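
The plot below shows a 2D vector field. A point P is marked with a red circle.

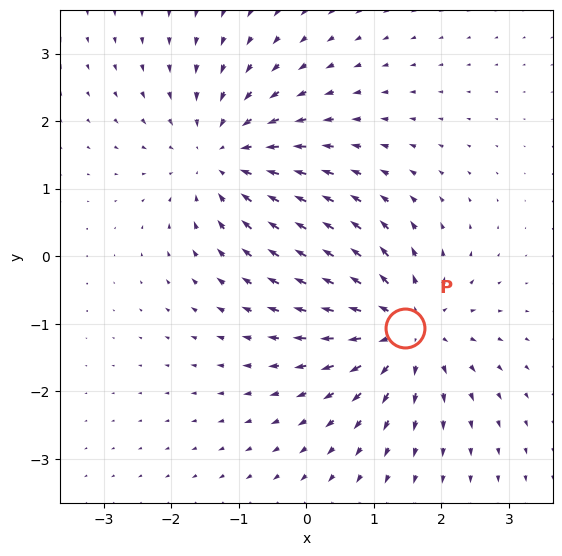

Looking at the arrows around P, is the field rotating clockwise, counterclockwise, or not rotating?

not rotating

Near P at (1.5, -1.1) the arrows show no circulation. The curl there is ≈0.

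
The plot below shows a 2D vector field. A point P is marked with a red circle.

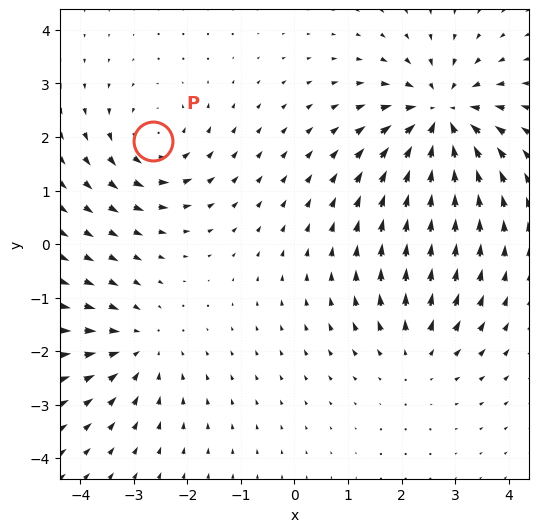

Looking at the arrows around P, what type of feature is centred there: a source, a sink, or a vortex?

At P (-2.6, 1.9) the arrows circulate counterclockwise. Divergence ≈0, curl about +3 — near-zero divergence with nonzero curl is a vortex.

vortex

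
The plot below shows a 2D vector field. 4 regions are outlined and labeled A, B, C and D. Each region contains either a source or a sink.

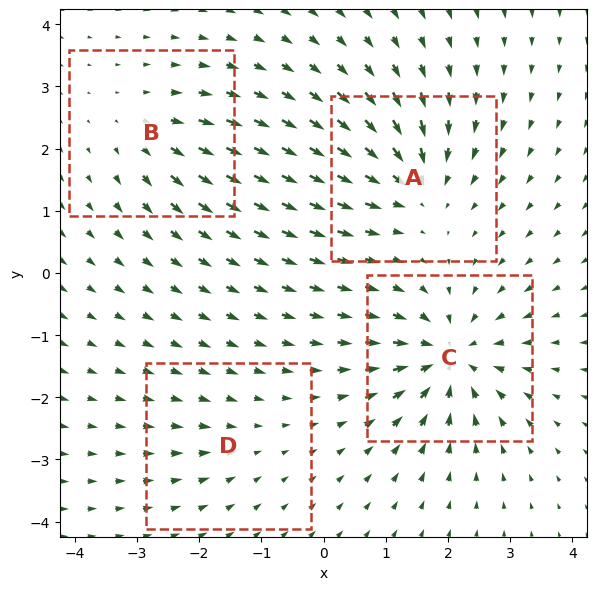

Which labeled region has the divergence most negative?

Divergence at each region's feature centre — A: about -6, B: about +4, C: about -8, D: about -2. Region C is most negative.

C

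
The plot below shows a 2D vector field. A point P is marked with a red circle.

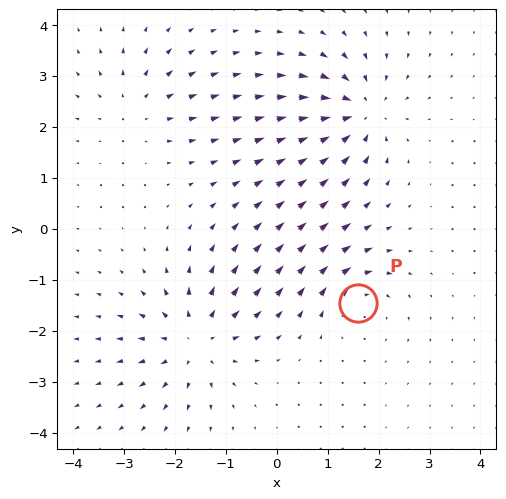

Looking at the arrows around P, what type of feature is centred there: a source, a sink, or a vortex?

vortex

At P (1.6, -1.5) the arrows circulate clockwise. Divergence ≈0, curl about -4 — near-zero divergence with nonzero curl is a vortex.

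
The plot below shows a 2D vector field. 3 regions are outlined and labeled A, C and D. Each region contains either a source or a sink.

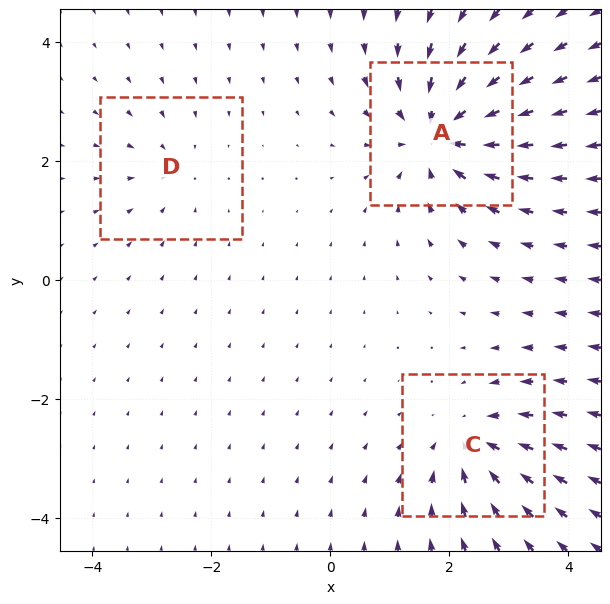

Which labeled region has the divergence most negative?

A

Divergence at each region's feature centre — A: about -6, C: about -4, D: about -2. Region A is most negative.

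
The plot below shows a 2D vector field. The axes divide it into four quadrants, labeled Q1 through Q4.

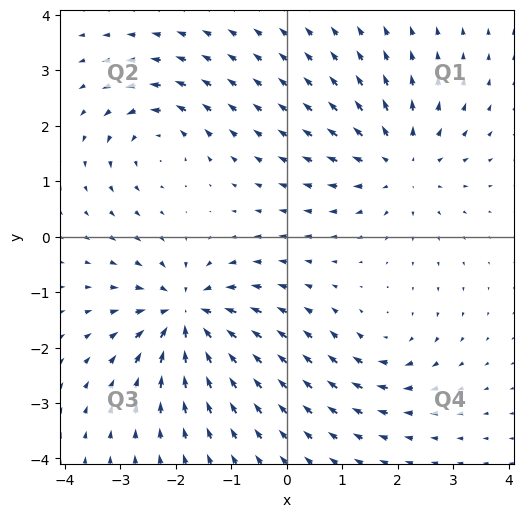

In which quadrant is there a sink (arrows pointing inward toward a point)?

The sink sits at approximately (-1.8, -1.4), which lies in quadrant Q3. The divergence there is about -7, negative as expected for a sink.

Q3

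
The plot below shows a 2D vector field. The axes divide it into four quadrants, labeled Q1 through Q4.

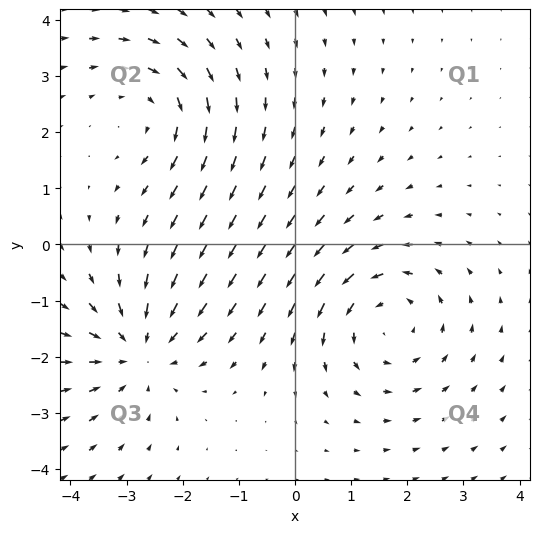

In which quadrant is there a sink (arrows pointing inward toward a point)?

Q3

The sink sits at approximately (-2.8, -1.9), which lies in quadrant Q3. The divergence there is about -4, negative as expected for a sink.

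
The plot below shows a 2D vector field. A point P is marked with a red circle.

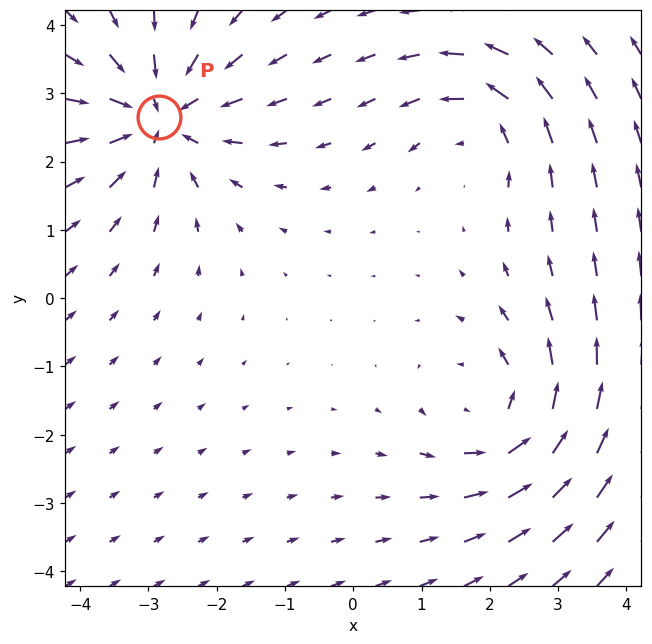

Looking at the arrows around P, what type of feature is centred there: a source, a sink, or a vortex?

At P (-2.8, 2.7) the arrows converge inward. Divergence about -5, curl ≈0 — negative divergence with near-zero curl is a sink.

sink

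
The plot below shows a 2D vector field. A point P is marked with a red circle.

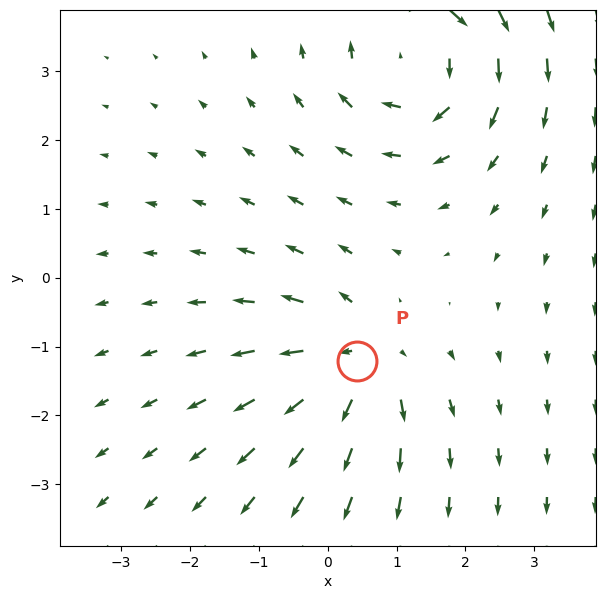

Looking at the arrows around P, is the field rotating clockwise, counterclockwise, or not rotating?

Near P at (0.4, -1.2) the arrows show no circulation. The curl there is ≈0.

not rotating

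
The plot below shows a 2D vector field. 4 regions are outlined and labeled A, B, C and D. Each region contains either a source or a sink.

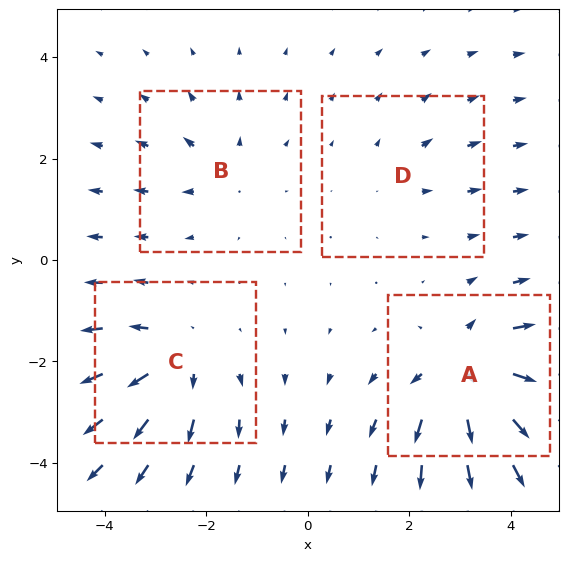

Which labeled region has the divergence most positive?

A

Divergence at each region's feature centre — A: about +7, B: about +3, C: about +5, D: about +2. Region A is most positive.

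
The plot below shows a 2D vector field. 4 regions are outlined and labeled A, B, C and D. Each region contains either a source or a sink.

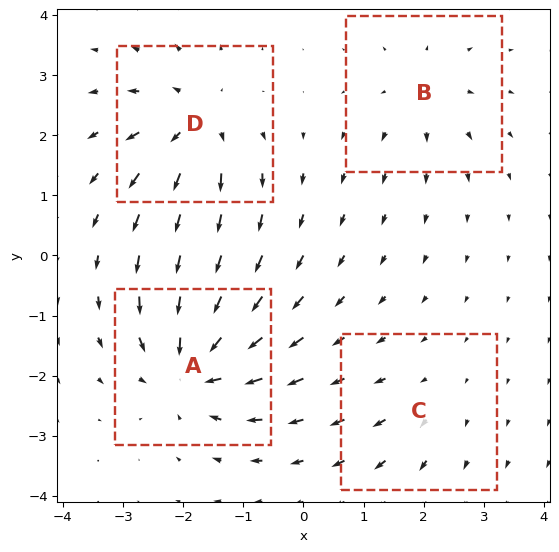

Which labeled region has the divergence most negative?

Divergence at each region's feature centre — A: about -7, B: about +4, C: about +2, D: about +6. Region A is most negative.

A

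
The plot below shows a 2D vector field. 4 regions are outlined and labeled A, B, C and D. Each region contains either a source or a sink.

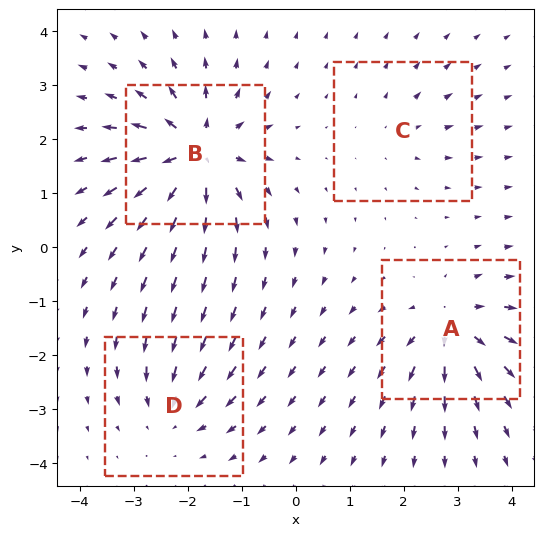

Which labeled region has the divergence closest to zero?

Divergence at each region's feature centre — A: about +6, B: about +9, C: about +3, D: about -4. Region C is closest to zero.

C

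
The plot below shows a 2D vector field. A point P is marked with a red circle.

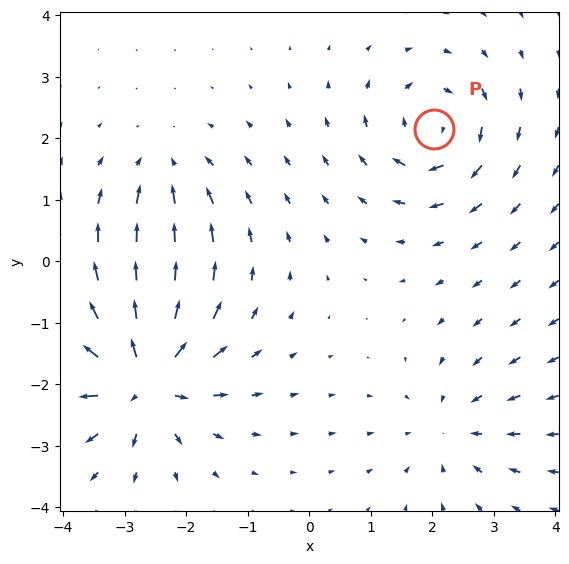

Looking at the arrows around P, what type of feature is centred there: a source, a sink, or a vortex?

vortex

At P (2.0, 2.1) the arrows circulate clockwise. Divergence ≈0, curl about -5 — near-zero divergence with nonzero curl is a vortex.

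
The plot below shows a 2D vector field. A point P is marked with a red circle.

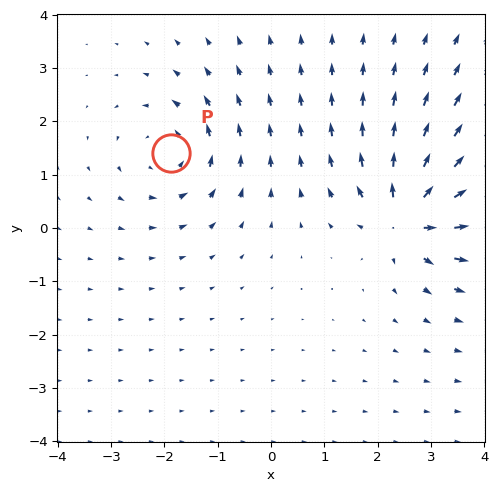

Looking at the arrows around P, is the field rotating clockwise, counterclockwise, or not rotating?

counterclockwise

Near P at (-1.9, 1.4) the arrows circulate counterclockwise. The curl (z-component) there is about +4; positive curl means counterclockwise rotation.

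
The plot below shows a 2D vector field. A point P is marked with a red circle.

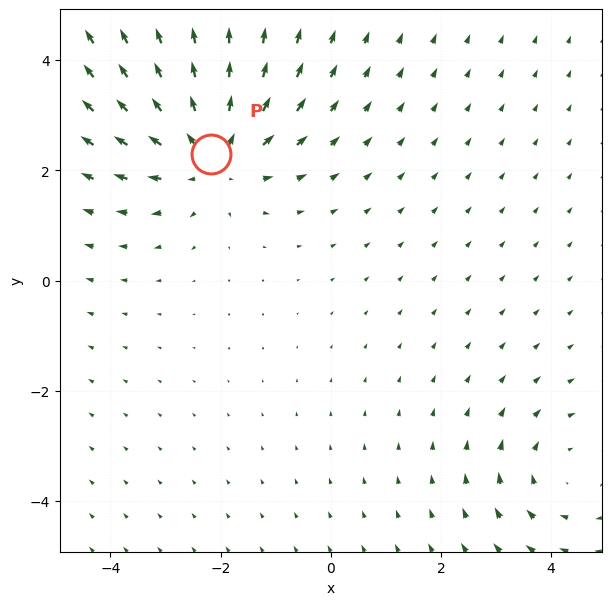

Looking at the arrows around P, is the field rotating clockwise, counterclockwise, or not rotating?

Near P at (-2.2, 2.3) the arrows show no circulation. The curl there is ≈0.

not rotating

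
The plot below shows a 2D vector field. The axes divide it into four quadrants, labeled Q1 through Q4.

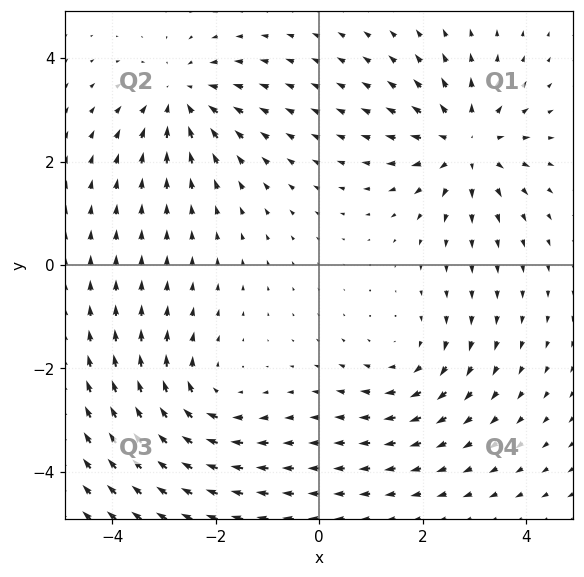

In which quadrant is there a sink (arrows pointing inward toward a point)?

The sink sits at approximately (-2.7, 3.2), which lies in quadrant Q2. The divergence there is about -4, negative as expected for a sink.

Q2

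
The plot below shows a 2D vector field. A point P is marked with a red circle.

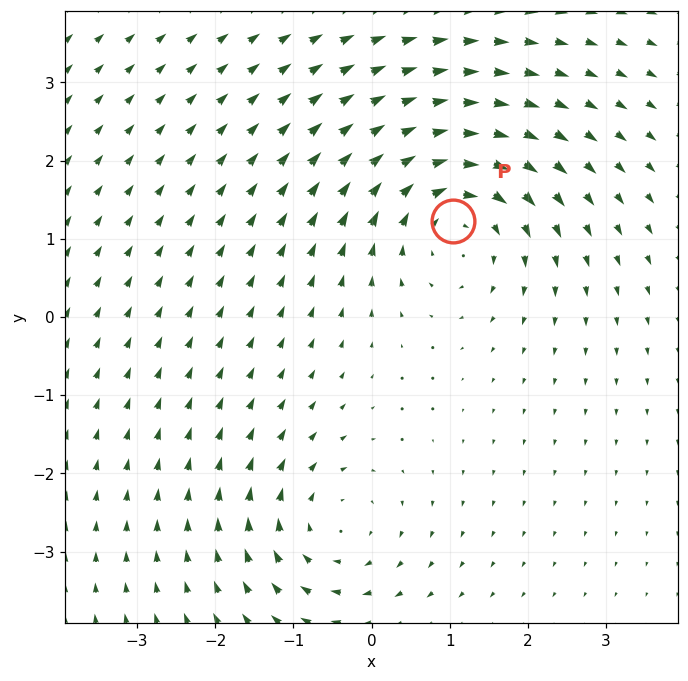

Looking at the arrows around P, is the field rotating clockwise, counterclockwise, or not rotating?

clockwise

Near P at (1.0, 1.2) the arrows circulate clockwise. The curl (z-component) there is about -4; negative curl means clockwise rotation.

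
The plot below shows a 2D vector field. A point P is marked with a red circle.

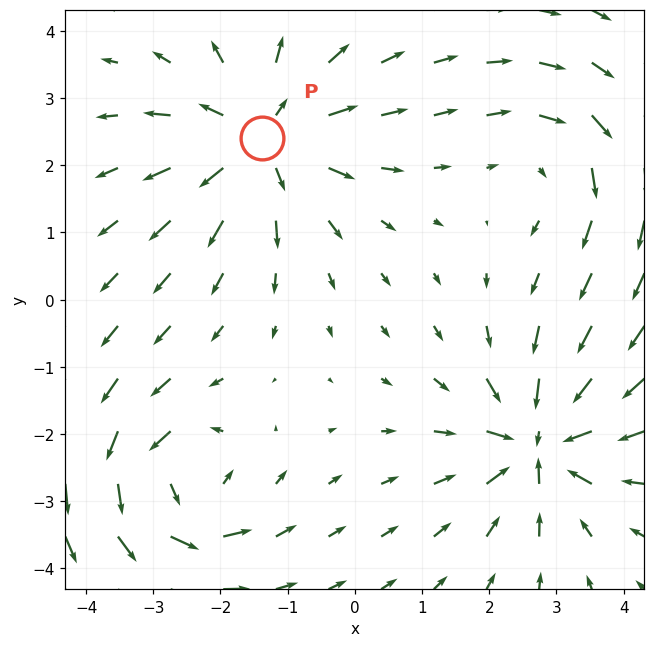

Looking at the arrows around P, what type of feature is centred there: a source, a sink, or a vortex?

At P (-1.4, 2.4) the arrows spread outward. Divergence about +5, curl ≈0 — positive divergence with near-zero curl is a source.

source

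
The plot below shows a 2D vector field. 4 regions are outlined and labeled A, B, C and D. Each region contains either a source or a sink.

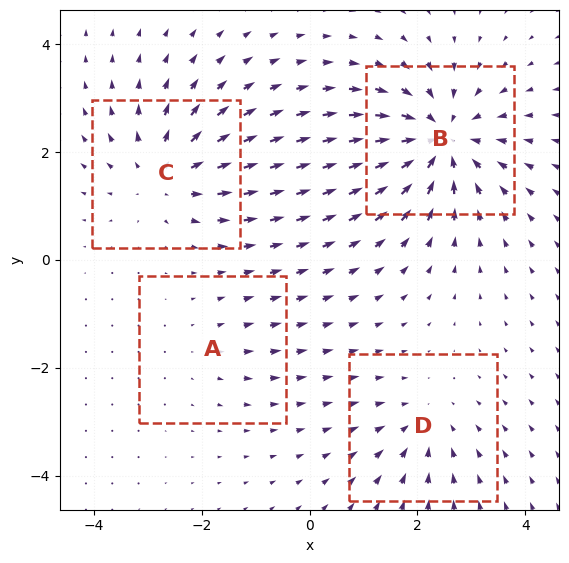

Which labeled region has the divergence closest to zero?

A

Divergence at each region's feature centre — A: about +2, B: about -6, C: about +5, D: about -3. Region A is closest to zero.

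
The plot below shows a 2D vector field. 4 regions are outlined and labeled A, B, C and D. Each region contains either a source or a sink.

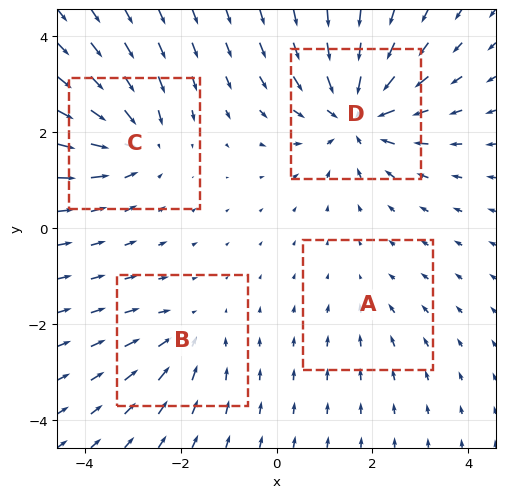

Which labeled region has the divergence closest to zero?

A

Divergence at each region's feature centre — A: about -2, B: about -3, C: about -5, D: about -6. Region A is closest to zero.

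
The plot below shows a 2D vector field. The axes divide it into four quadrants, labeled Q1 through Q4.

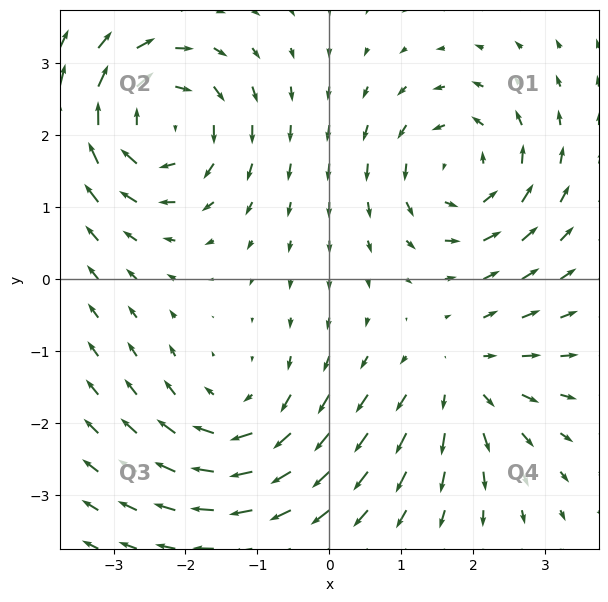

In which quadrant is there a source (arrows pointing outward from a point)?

Q4

The source sits at approximately (1.8, -1.4), which lies in quadrant Q4. The divergence there is about +3, positive as expected for a source.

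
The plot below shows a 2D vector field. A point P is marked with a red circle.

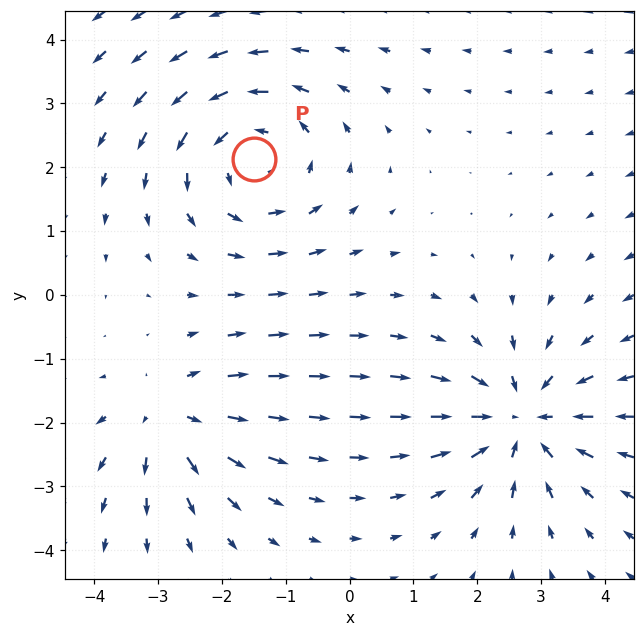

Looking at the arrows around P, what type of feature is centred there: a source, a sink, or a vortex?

vortex

At P (-1.5, 2.1) the arrows circulate counterclockwise. Divergence ≈0, curl about +3 — near-zero divergence with nonzero curl is a vortex.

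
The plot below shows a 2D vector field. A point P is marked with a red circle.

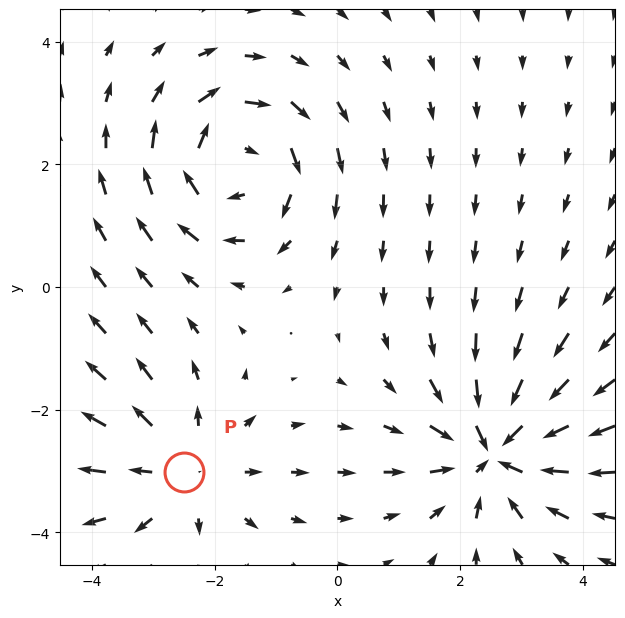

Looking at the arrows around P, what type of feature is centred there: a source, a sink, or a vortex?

source

At P (-2.5, -3.0) the arrows spread outward. Divergence about +3, curl ≈0 — positive divergence with near-zero curl is a source.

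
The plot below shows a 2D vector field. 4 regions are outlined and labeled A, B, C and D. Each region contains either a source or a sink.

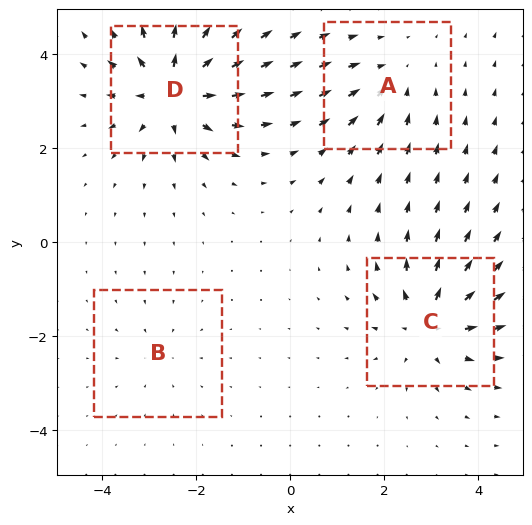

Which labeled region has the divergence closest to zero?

B

Divergence at each region's feature centre — A: about -4, B: about -2, C: about +6, D: about +8. Region B is closest to zero.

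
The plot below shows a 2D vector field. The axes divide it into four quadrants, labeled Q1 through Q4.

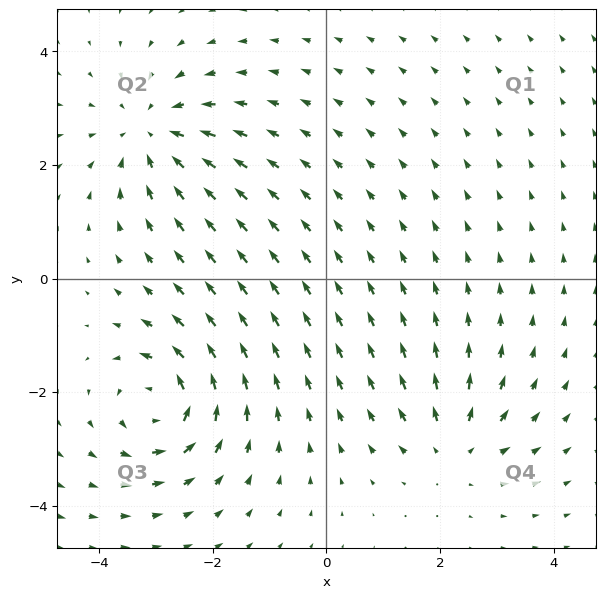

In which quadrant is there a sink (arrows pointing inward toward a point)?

The sink sits at approximately (-3.1, 2.6), which lies in quadrant Q2. The divergence there is about -5, negative as expected for a sink.

Q2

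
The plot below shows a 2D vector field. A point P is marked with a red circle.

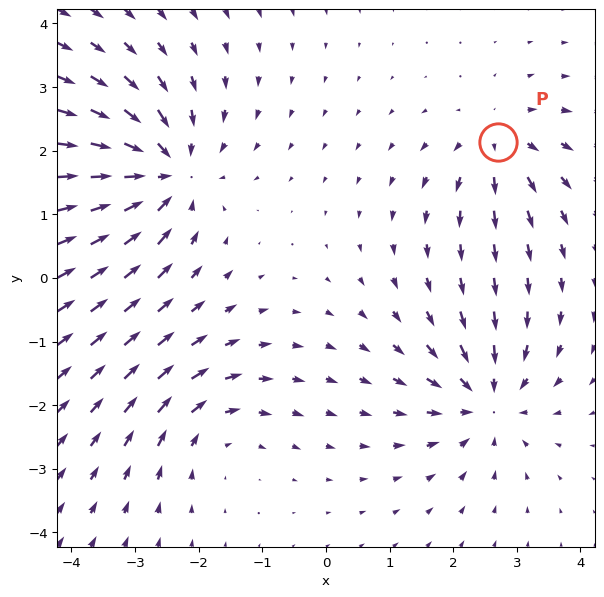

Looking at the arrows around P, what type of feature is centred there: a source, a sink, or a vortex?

source

At P (2.7, 2.1) the arrows spread outward. Divergence about +4, curl ≈0 — positive divergence with near-zero curl is a source.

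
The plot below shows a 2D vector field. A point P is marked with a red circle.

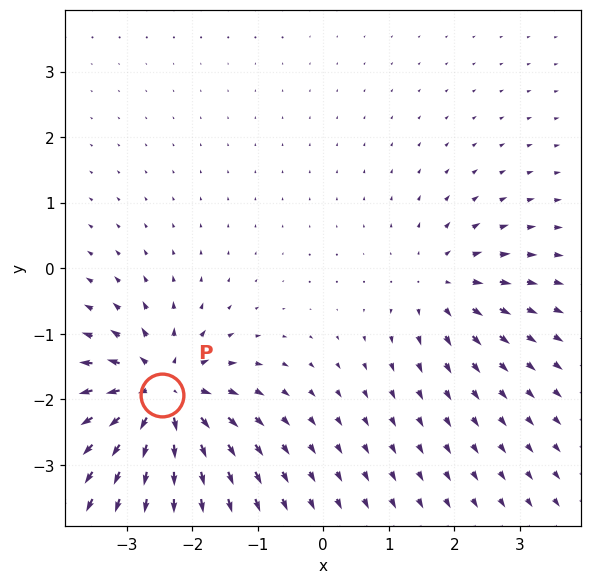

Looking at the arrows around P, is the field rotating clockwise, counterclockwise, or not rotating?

not rotating

Near P at (-2.5, -1.9) the arrows show no circulation. The curl there is ≈0.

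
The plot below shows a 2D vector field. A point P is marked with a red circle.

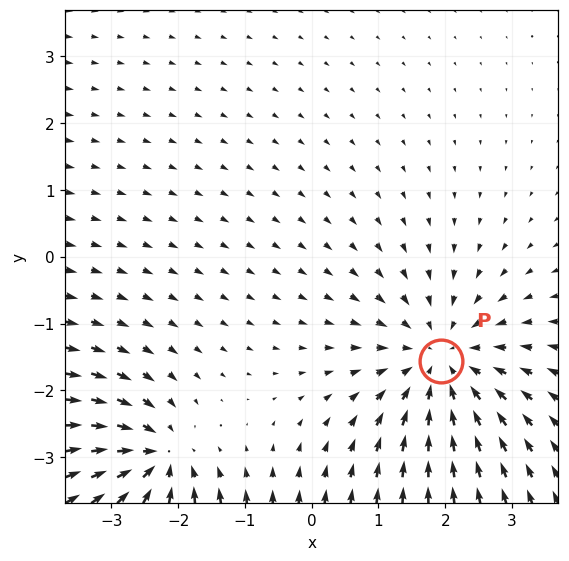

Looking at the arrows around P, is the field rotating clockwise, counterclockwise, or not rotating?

not rotating

Near P at (1.9, -1.6) the arrows show no circulation. The curl there is ≈0.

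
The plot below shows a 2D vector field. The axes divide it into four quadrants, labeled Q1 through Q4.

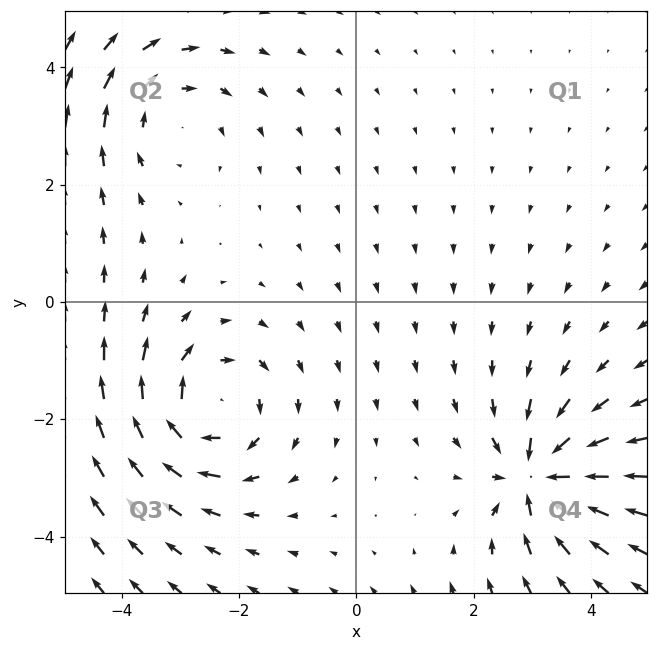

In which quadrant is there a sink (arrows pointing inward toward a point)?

Q4

The sink sits at approximately (3.1, -3.0), which lies in quadrant Q4. The divergence there is about -4, negative as expected for a sink.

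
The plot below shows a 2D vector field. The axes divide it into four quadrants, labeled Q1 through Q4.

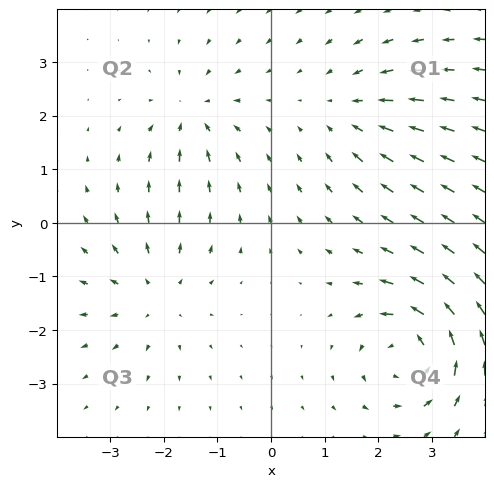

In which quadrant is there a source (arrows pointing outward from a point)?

Q3

The source sits at approximately (-2.2, -1.3), which lies in quadrant Q3. The divergence there is about +3, positive as expected for a source.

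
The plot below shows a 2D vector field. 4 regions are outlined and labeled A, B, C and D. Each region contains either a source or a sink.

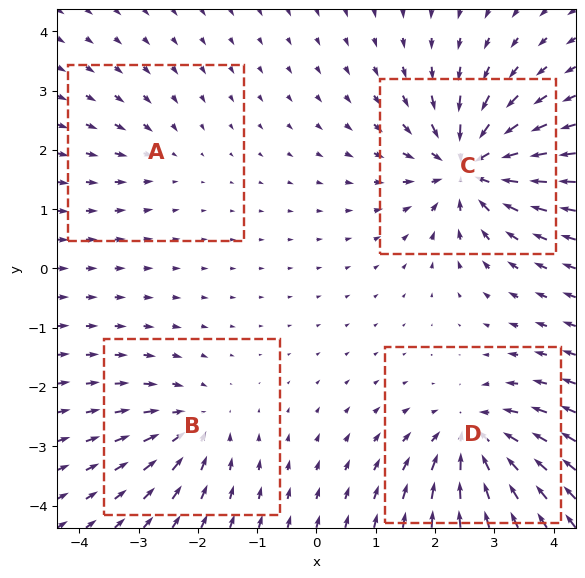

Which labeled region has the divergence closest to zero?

A

Divergence at each region's feature centre — A: about -3, B: about -4, C: about -8, D: about -6. Region A is closest to zero.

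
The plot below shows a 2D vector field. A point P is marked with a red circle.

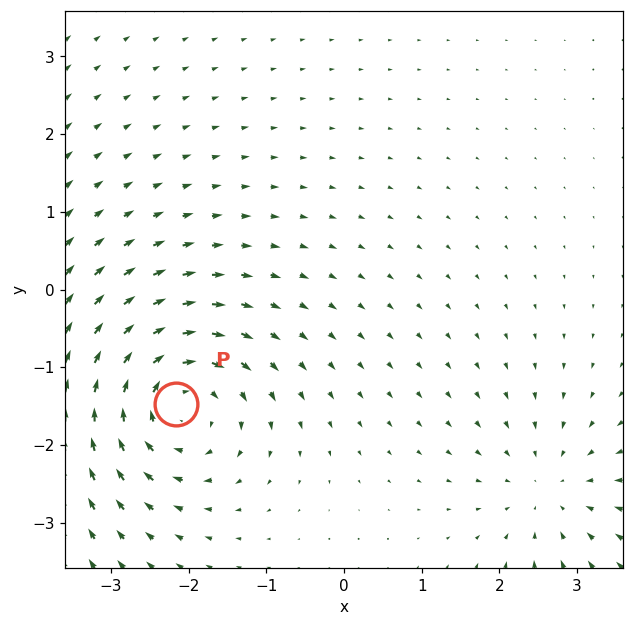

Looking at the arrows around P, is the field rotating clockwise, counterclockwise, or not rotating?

clockwise

Near P at (-2.2, -1.5) the arrows circulate clockwise. The curl (z-component) there is about -6; negative curl means clockwise rotation.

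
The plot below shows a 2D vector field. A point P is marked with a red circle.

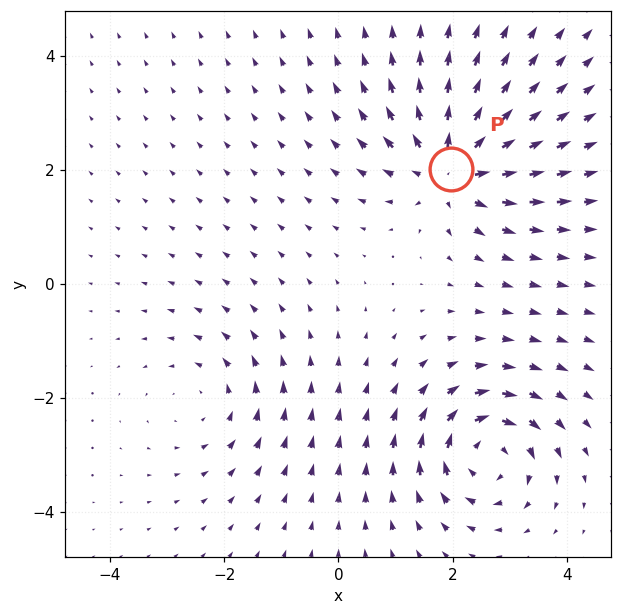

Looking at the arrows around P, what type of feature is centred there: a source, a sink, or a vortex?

source

At P (2.0, 2.0) the arrows spread outward. Divergence about +6, curl ≈0 — positive divergence with near-zero curl is a source.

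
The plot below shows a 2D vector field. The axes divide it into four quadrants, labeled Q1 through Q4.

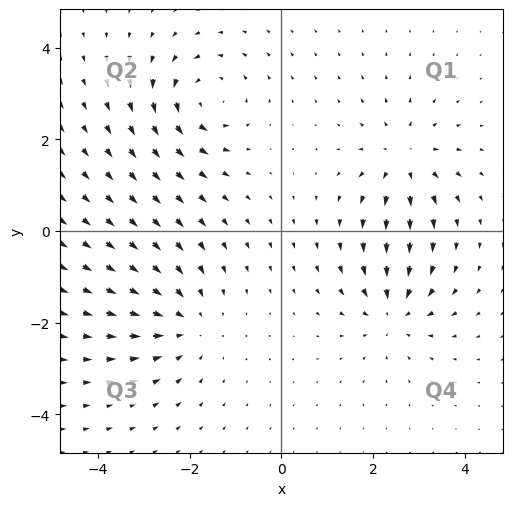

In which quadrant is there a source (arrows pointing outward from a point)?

The source sits at approximately (2.7, 1.6), which lies in quadrant Q1. The divergence there is about +5, positive as expected for a source.

Q1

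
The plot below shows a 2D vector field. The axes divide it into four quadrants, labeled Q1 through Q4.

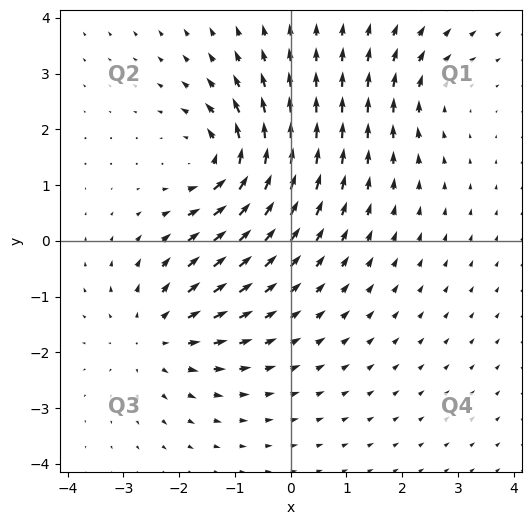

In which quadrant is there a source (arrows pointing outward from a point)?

The source sits at approximately (-2.4, -1.7), which lies in quadrant Q3. The divergence there is about +4, positive as expected for a source.

Q3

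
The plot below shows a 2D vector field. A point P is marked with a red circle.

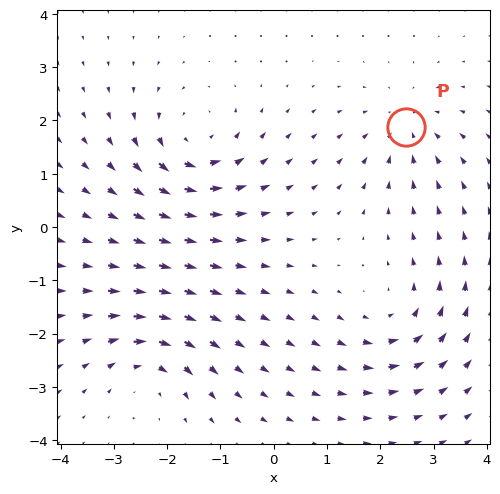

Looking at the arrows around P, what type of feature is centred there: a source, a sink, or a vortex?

At P (2.5, 1.9) the arrows converge inward. Divergence about -4, curl ≈0 — negative divergence with near-zero curl is a sink.

sink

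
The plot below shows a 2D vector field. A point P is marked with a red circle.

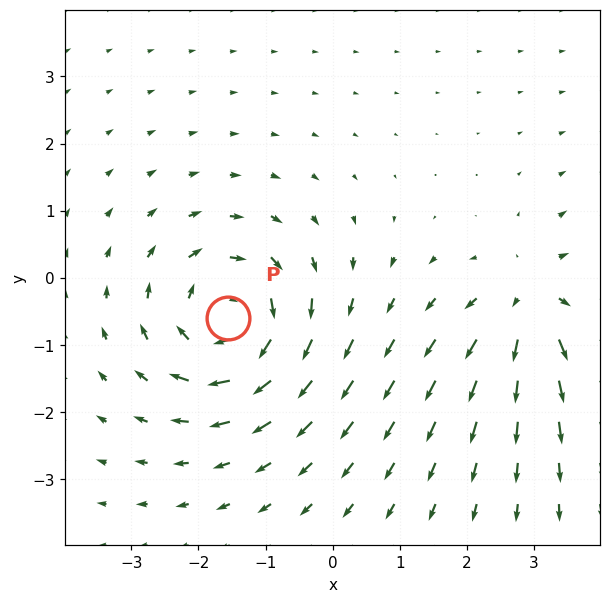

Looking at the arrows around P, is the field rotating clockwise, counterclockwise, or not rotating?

Near P at (-1.6, -0.6) the arrows circulate clockwise. The curl (z-component) there is about -5; negative curl means clockwise rotation.

clockwise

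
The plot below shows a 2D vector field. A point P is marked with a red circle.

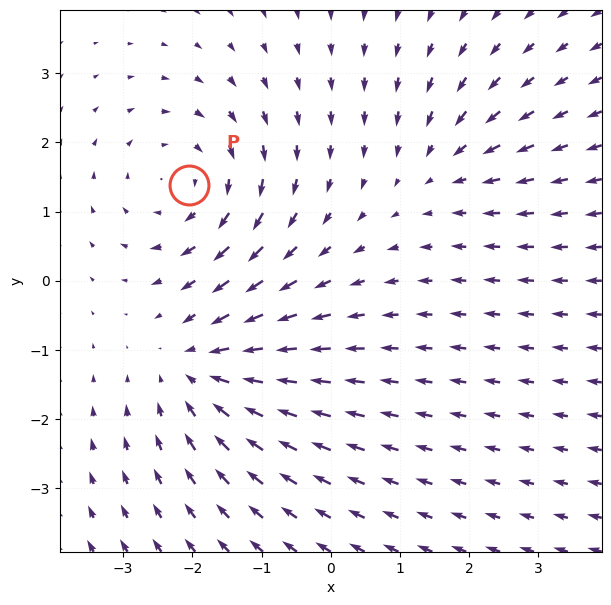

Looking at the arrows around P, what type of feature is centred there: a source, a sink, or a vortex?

At P (-2.1, 1.4) the arrows circulate clockwise. Divergence ≈0, curl about -4 — near-zero divergence with nonzero curl is a vortex.

vortex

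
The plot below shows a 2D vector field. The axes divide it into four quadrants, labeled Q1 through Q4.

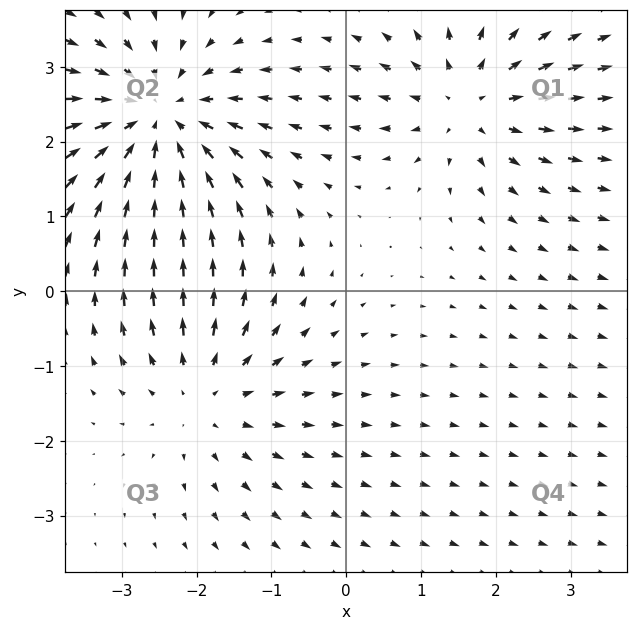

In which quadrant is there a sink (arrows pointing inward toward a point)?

Q2

The sink sits at approximately (-2.5, 2.3), which lies in quadrant Q2. The divergence there is about -4, negative as expected for a sink.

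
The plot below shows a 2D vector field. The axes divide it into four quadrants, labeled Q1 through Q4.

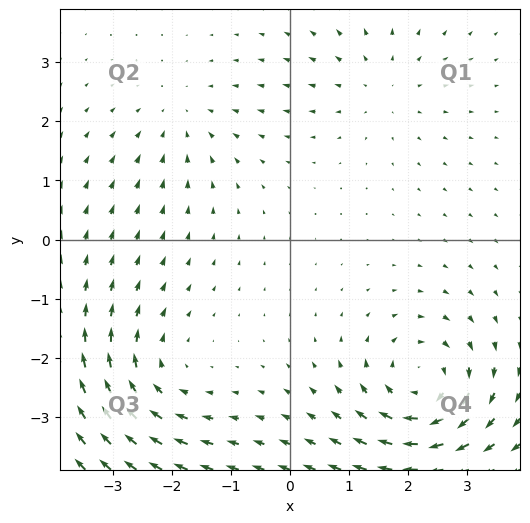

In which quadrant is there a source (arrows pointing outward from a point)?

The source sits at approximately (1.6, 2.6), which lies in quadrant Q1. The divergence there is about +2, positive as expected for a source.

Q1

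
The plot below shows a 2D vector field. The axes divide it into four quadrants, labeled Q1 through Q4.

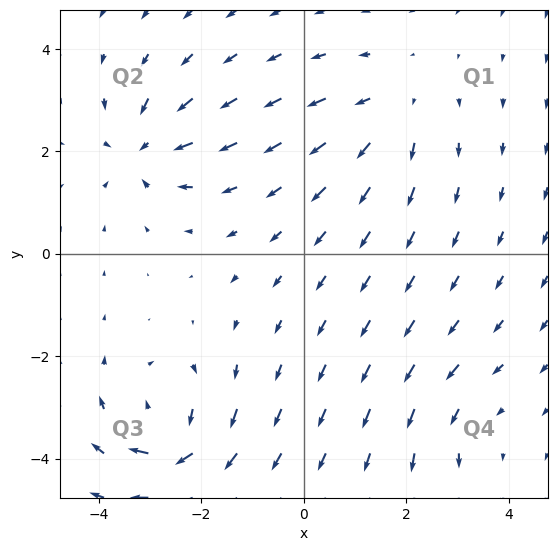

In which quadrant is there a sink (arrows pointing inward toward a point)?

Q2

The sink sits at approximately (-3.1, 2.0), which lies in quadrant Q2. The divergence there is about -5, negative as expected for a sink.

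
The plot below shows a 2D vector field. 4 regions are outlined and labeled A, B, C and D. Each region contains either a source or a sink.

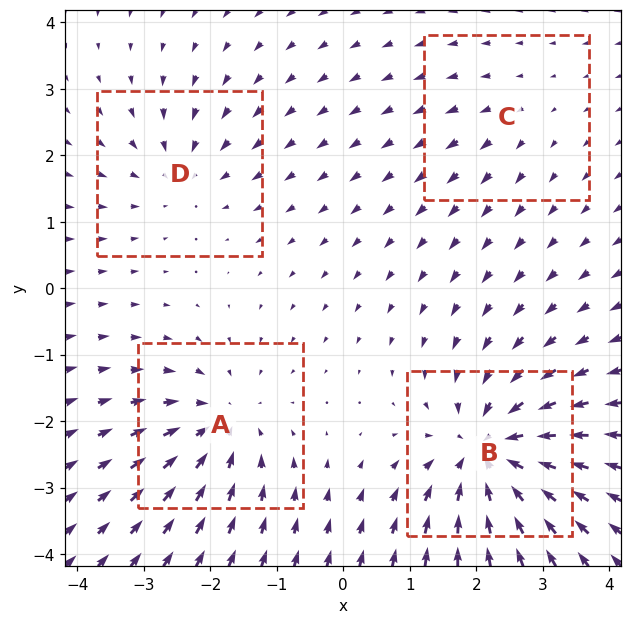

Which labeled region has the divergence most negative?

Divergence at each region's feature centre — A: about -5, B: about -8, C: about +2, D: about -4. Region B is most negative.

B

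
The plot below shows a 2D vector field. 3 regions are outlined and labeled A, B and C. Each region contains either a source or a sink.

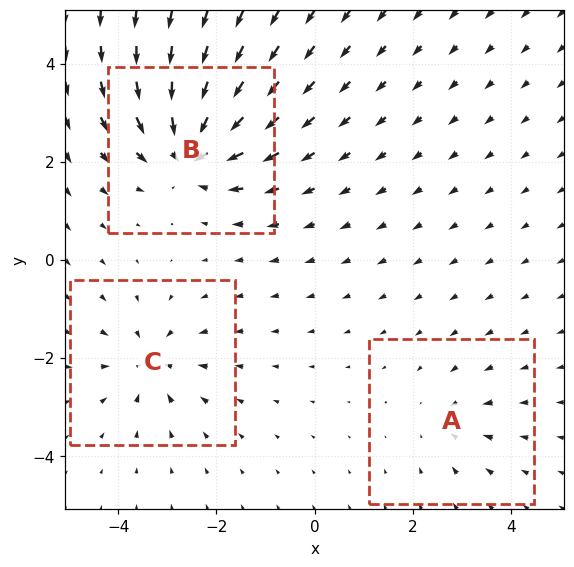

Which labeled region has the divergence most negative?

B

Divergence at each region's feature centre — A: about -2, B: about -6, C: about -4. Region B is most negative.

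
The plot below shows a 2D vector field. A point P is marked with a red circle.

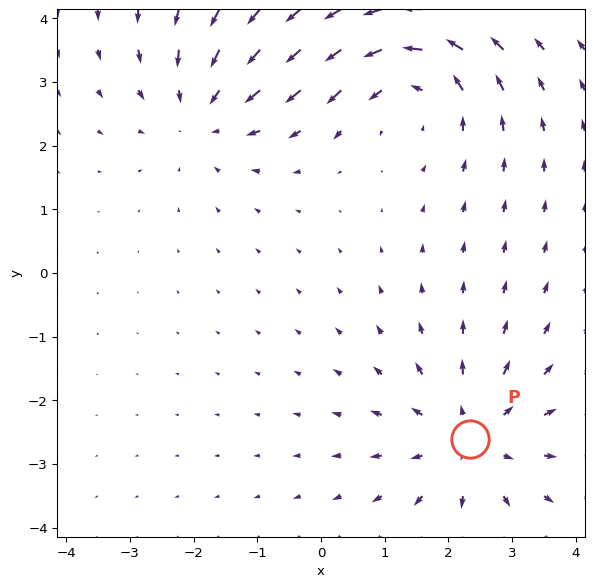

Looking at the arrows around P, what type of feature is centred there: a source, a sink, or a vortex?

At P (2.3, -2.6) the arrows spread outward. Divergence about +4, curl ≈0 — positive divergence with near-zero curl is a source.

source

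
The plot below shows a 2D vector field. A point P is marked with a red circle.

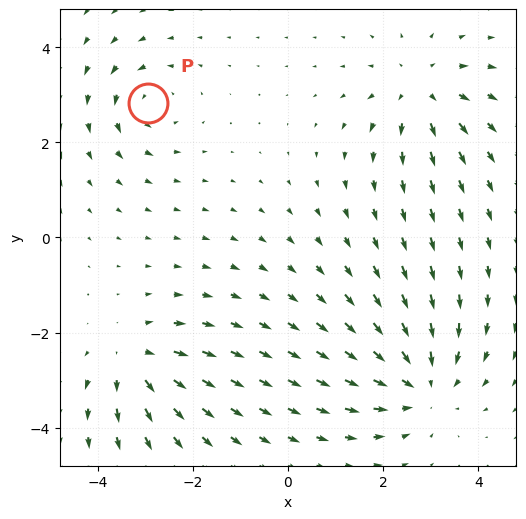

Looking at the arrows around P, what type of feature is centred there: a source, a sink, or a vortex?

vortex

At P (-2.9, 2.8) the arrows circulate counterclockwise. Divergence ≈0, curl about +3 — near-zero divergence with nonzero curl is a vortex.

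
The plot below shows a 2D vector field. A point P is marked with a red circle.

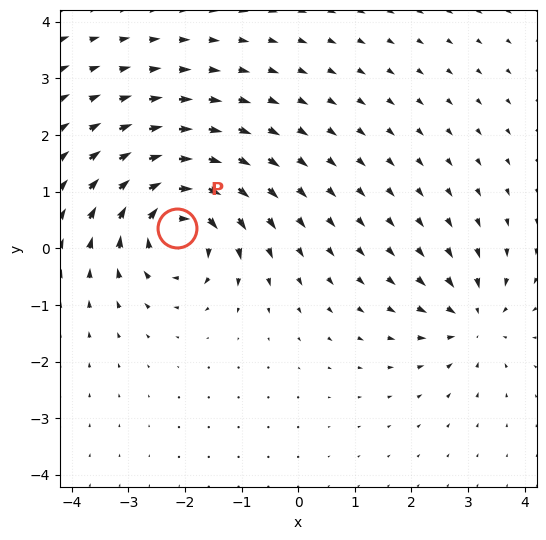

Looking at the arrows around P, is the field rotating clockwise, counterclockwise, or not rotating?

clockwise

Near P at (-2.1, 0.4) the arrows circulate clockwise. The curl (z-component) there is about -6; negative curl means clockwise rotation.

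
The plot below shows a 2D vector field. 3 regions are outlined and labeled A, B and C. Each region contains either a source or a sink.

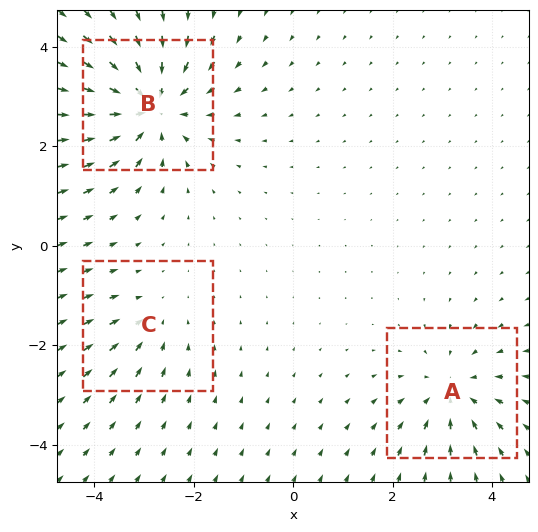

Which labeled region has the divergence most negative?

B

Divergence at each region's feature centre — A: about -3, B: about -5, C: about -2. Region B is most negative.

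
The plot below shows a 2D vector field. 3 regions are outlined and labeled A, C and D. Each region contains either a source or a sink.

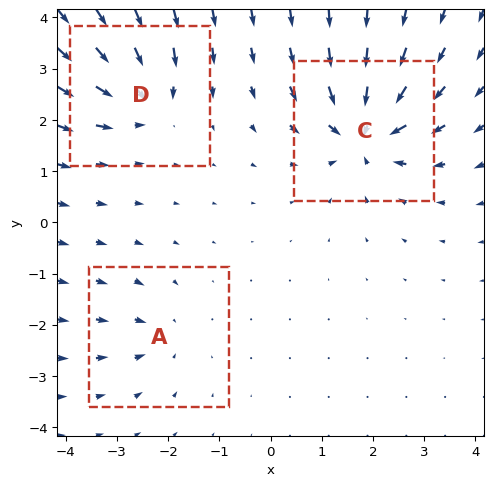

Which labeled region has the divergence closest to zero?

A

Divergence at each region's feature centre — A: about -3, C: about -6, D: about -4. Region A is closest to zero.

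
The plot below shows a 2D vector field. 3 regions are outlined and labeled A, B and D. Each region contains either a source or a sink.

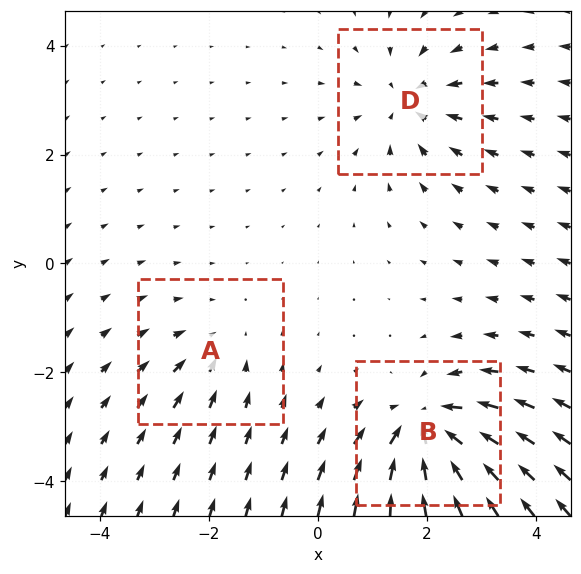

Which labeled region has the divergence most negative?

Divergence at each region's feature centre — A: about -2, B: about -5, D: about -3. Region B is most negative.

B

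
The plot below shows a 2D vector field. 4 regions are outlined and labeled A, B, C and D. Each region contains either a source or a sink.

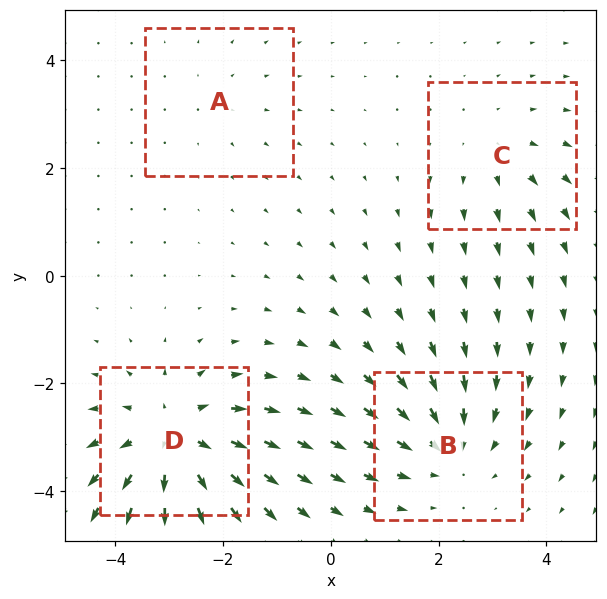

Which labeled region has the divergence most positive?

Divergence at each region's feature centre — A: about +2, B: about -4, C: about +3, D: about +6. Region D is most positive.

D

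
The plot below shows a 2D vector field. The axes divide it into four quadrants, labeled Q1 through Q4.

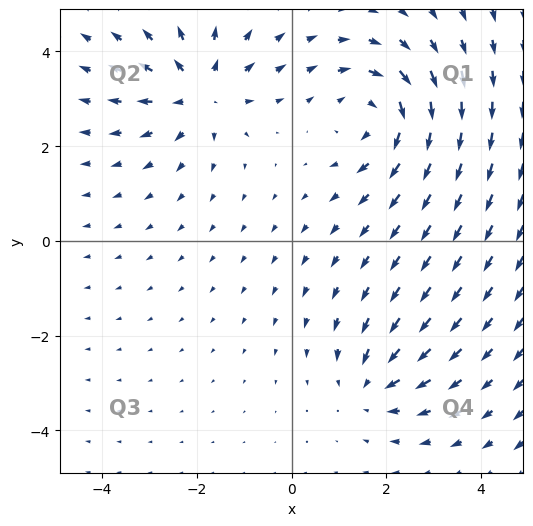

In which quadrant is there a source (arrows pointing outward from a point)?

Q2

The source sits at approximately (-1.9, 3.1), which lies in quadrant Q2. The divergence there is about +4, positive as expected for a source.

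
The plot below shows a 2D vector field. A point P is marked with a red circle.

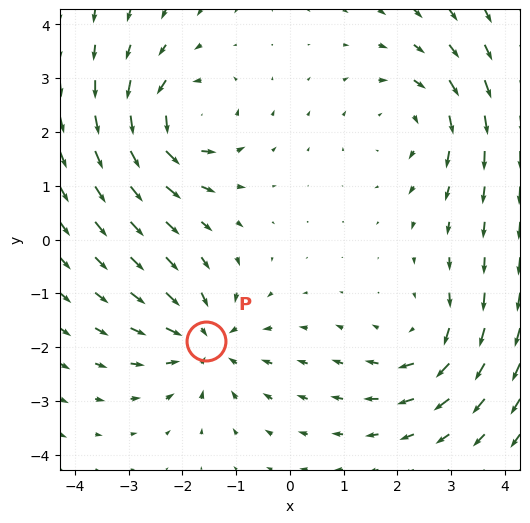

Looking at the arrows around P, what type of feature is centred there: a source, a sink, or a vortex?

sink

At P (-1.6, -1.9) the arrows converge inward. Divergence about -3, curl ≈0 — negative divergence with near-zero curl is a sink.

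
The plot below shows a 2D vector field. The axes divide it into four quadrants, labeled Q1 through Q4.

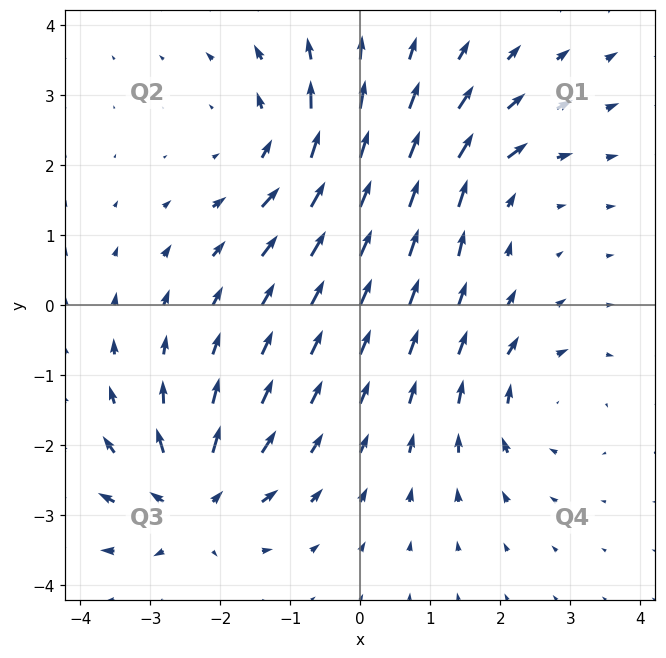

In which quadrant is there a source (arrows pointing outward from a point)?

The source sits at approximately (-2.4, -2.8), which lies in quadrant Q3. The divergence there is about +6, positive as expected for a source.

Q3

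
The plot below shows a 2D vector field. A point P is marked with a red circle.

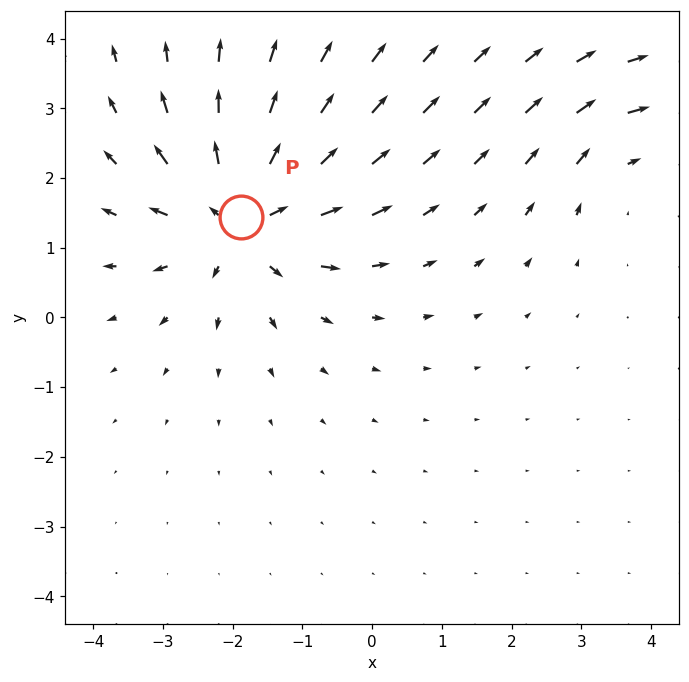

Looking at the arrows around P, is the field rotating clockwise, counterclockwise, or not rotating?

not rotating

Near P at (-1.9, 1.4) the arrows show no circulation. The curl there is ≈0.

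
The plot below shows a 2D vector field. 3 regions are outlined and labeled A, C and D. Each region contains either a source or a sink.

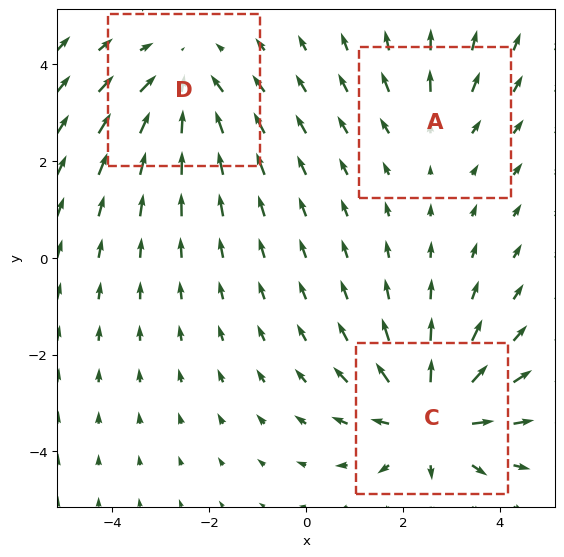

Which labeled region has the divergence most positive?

Divergence at each region's feature centre — A: about +2, C: about +4, D: about -3. Region C is most positive.

C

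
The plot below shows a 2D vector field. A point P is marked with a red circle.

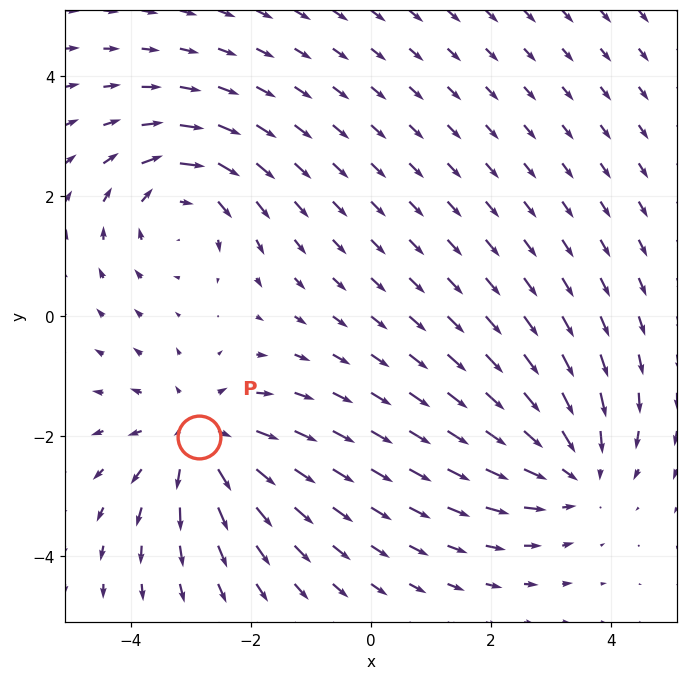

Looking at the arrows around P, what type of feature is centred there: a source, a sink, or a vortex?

At P (-2.9, -2.0) the arrows spread outward. Divergence about +4, curl ≈0 — positive divergence with near-zero curl is a source.

source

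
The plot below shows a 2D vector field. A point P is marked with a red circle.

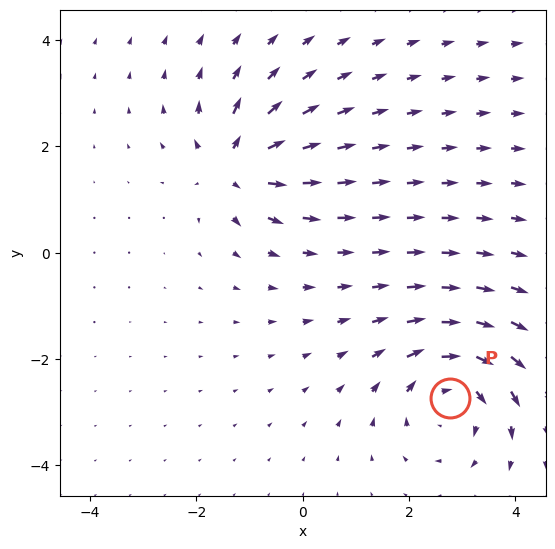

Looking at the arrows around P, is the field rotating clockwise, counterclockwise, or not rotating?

clockwise

Near P at (2.8, -2.7) the arrows circulate clockwise. The curl (z-component) there is about -5; negative curl means clockwise rotation.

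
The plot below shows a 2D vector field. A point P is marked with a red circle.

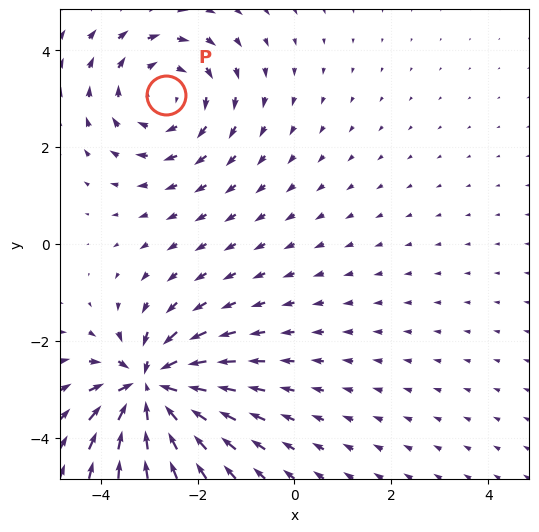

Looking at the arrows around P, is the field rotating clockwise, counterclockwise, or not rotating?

Near P at (-2.7, 3.1) the arrows circulate clockwise. The curl (z-component) there is about -2; negative curl means clockwise rotation.

clockwise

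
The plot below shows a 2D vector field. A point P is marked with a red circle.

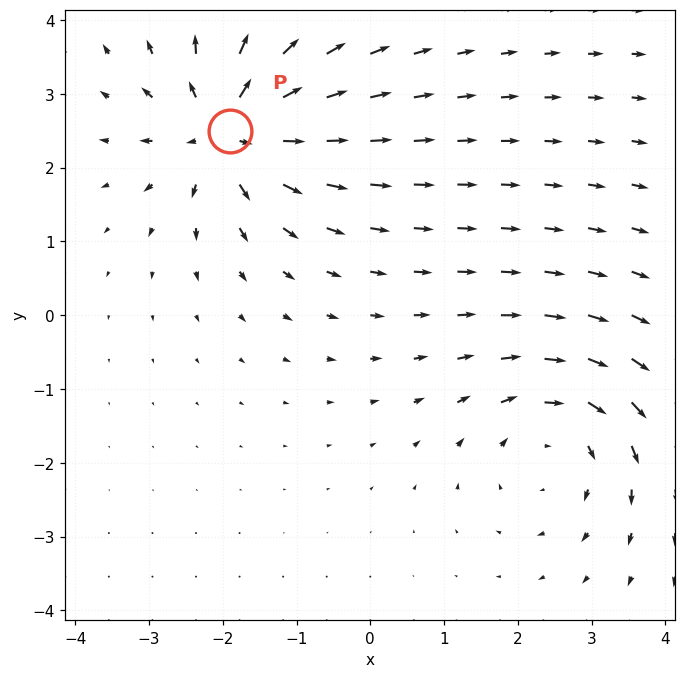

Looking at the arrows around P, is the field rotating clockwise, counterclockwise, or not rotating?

not rotating

Near P at (-1.9, 2.5) the arrows show no circulation. The curl there is ≈0.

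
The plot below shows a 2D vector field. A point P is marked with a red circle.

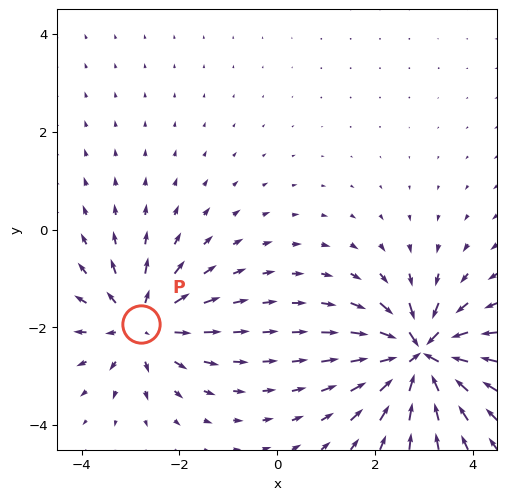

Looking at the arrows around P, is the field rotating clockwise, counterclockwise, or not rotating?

Near P at (-2.8, -1.9) the arrows show no circulation. The curl there is ≈0.

not rotating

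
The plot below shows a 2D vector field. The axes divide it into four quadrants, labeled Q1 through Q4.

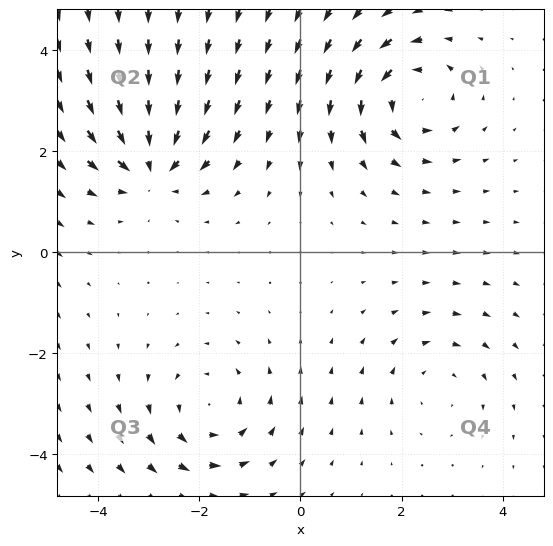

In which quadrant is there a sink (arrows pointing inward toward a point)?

Q2

The sink sits at approximately (-2.9, 1.7), which lies in quadrant Q2. The divergence there is about -6, negative as expected for a sink.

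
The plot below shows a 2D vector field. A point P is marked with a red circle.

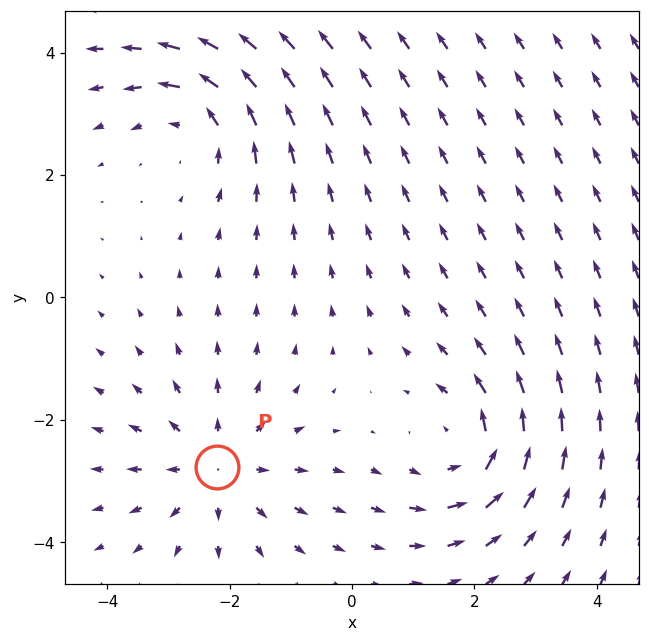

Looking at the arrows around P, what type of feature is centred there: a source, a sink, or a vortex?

source

At P (-2.2, -2.8) the arrows spread outward. Divergence about +4, curl ≈0 — positive divergence with near-zero curl is a source.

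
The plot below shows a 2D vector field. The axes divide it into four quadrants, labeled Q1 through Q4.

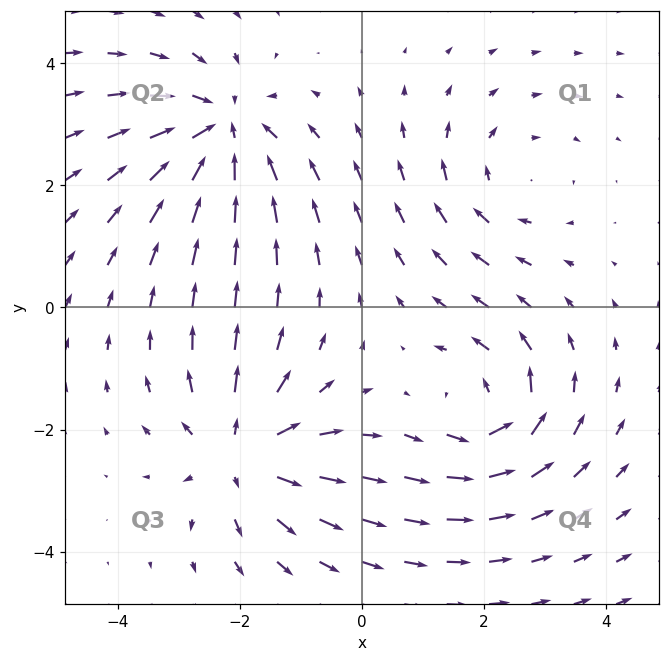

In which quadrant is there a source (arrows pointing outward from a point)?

The source sits at approximately (-2.0, -2.4), which lies in quadrant Q3. The divergence there is about +4, positive as expected for a source.

Q3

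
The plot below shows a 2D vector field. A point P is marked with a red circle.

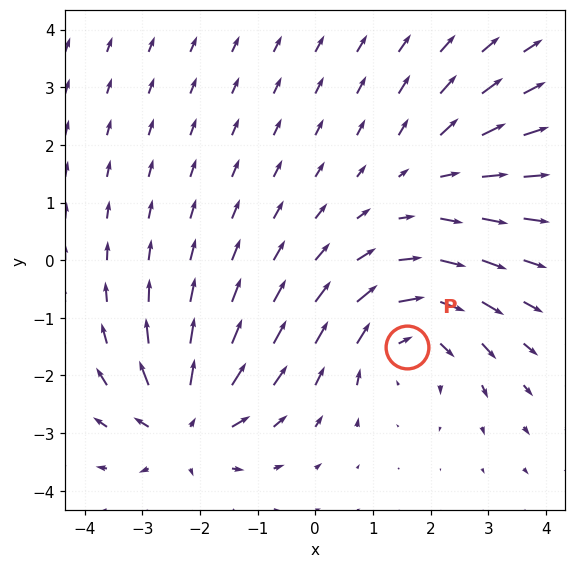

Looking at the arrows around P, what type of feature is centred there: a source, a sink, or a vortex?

vortex

At P (1.6, -1.5) the arrows circulate clockwise. Divergence ≈0, curl about -4 — near-zero divergence with nonzero curl is a vortex.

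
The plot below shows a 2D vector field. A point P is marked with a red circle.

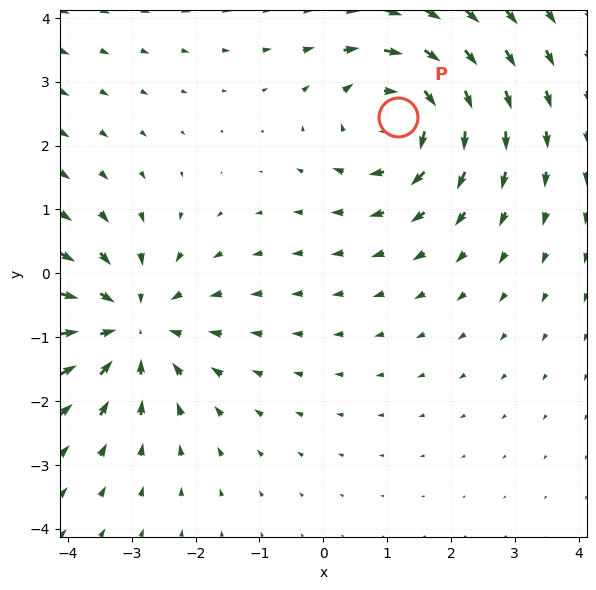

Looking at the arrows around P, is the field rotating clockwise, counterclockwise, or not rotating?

clockwise

Near P at (1.2, 2.5) the arrows circulate clockwise. The curl (z-component) there is about -3; negative curl means clockwise rotation.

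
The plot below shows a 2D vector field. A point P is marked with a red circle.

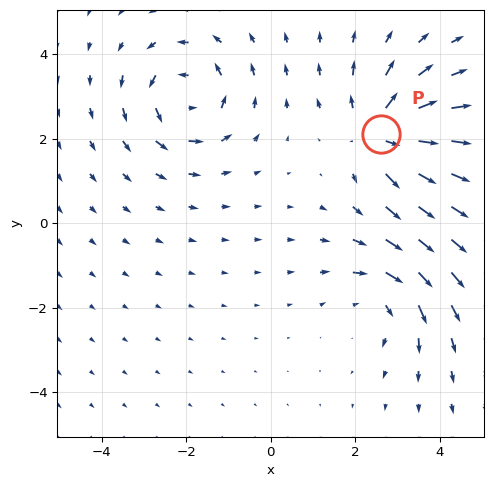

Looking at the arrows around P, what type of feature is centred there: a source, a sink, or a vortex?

At P (2.6, 2.1) the arrows spread outward. Divergence about +6, curl ≈0 — positive divergence with near-zero curl is a source.

source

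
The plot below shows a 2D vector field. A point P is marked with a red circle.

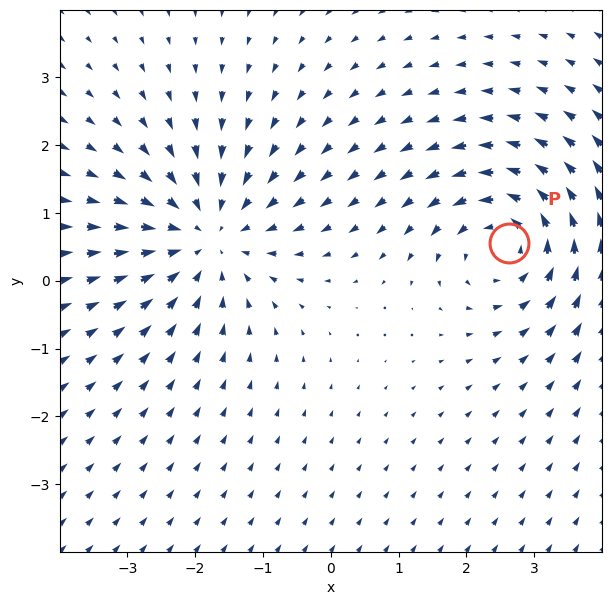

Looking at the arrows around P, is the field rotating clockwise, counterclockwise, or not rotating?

Near P at (2.6, 0.6) the arrows circulate counterclockwise. The curl (z-component) there is about +4; positive curl means counterclockwise rotation.

counterclockwise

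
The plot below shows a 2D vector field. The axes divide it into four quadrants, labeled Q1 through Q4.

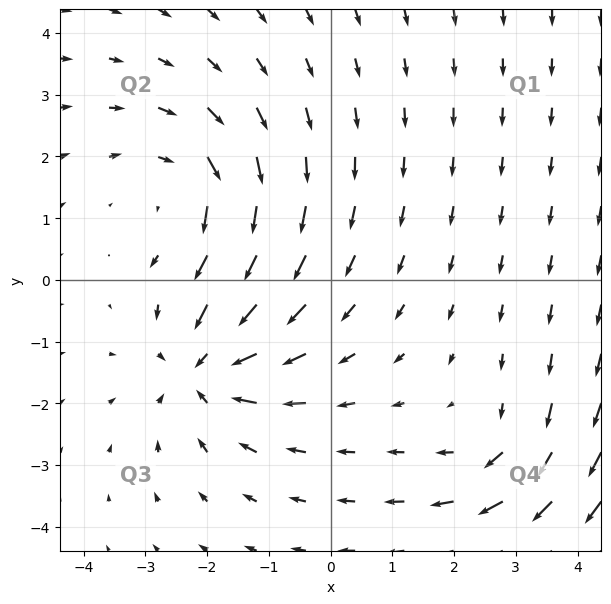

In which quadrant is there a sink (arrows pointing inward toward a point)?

Q3

The sink sits at approximately (-2.0, -1.4), which lies in quadrant Q3. The divergence there is about -5, negative as expected for a sink.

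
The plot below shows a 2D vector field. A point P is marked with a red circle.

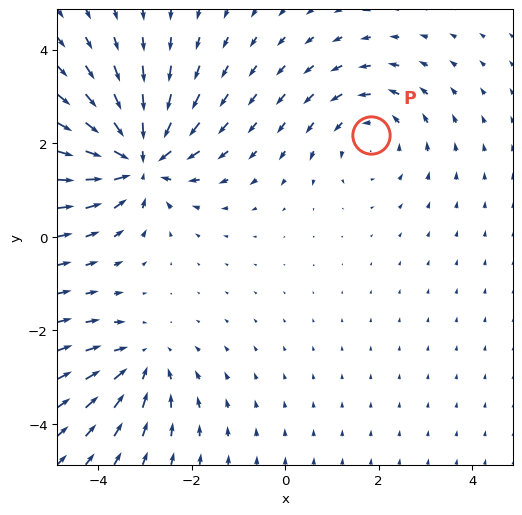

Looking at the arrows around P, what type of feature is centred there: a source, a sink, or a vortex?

At P (1.8, 2.2) the arrows circulate counterclockwise. Divergence ≈0, curl about +3 — near-zero divergence with nonzero curl is a vortex.

vortex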